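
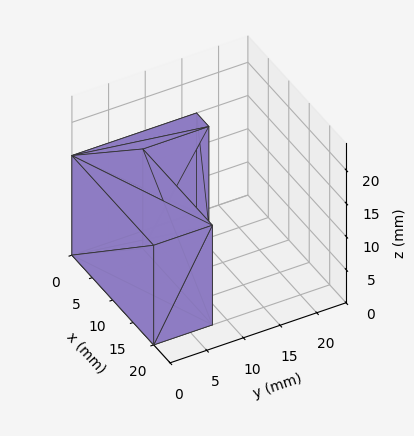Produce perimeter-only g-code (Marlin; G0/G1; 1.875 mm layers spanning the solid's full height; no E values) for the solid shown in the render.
Reading the render: the shape is an L-shaped prism: outer 20 × 17 mm, arm thicknesses ≈ 8 mm (horizontal) and 3 mm (vertical), extruded 15 mm in z (dimensions read to the nearest mm from the axis ticks). For the g-code, the solid's height is divided into equal slices at the stated Δz and each level perimeter traced with G1 moves after a G0 lift.

; perimeter-only toolpath
G21 ; units = mm
G90 ; absolute positioning
G28 ; home
; layer 1
G0 Z1.875
G0 X0.000 Y0.000
G1 X20.000 Y0.000
G1 X20.000 Y8.000
G1 X3.000 Y8.000
G1 X3.000 Y17.000
G1 X0.000 Y17.000
G1 X0.000 Y0.000
; layer 2
G0 Z3.750
G0 X0.000 Y0.000
G1 X20.000 Y0.000
G1 X20.000 Y8.000
G1 X3.000 Y8.000
G1 X3.000 Y17.000
G1 X0.000 Y17.000
G1 X0.000 Y0.000
; layer 3
G0 Z5.625
G0 X0.000 Y0.000
G1 X20.000 Y0.000
G1 X20.000 Y8.000
G1 X3.000 Y8.000
G1 X3.000 Y17.000
G1 X0.000 Y17.000
G1 X0.000 Y0.000
; layer 4
G0 Z7.500
G0 X0.000 Y0.000
G1 X20.000 Y0.000
G1 X20.000 Y8.000
G1 X3.000 Y8.000
G1 X3.000 Y17.000
G1 X0.000 Y17.000
G1 X0.000 Y0.000
; layer 5
G0 Z9.375
G0 X0.000 Y0.000
G1 X20.000 Y0.000
G1 X20.000 Y8.000
G1 X3.000 Y8.000
G1 X3.000 Y17.000
G1 X0.000 Y17.000
G1 X0.000 Y0.000
; layer 6
G0 Z11.250
G0 X0.000 Y0.000
G1 X20.000 Y0.000
G1 X20.000 Y8.000
G1 X3.000 Y8.000
G1 X3.000 Y17.000
G1 X0.000 Y17.000
G1 X0.000 Y0.000
; layer 7
G0 Z13.125
G0 X0.000 Y0.000
G1 X20.000 Y0.000
G1 X20.000 Y8.000
G1 X3.000 Y8.000
G1 X3.000 Y17.000
G1 X0.000 Y17.000
G1 X0.000 Y0.000
; layer 8
G0 Z15.000
G0 X0.000 Y0.000
G1 X20.000 Y0.000
G1 X20.000 Y8.000
G1 X3.000 Y8.000
G1 X3.000 Y17.000
G1 X0.000 Y17.000
G1 X0.000 Y0.000
M2 ; end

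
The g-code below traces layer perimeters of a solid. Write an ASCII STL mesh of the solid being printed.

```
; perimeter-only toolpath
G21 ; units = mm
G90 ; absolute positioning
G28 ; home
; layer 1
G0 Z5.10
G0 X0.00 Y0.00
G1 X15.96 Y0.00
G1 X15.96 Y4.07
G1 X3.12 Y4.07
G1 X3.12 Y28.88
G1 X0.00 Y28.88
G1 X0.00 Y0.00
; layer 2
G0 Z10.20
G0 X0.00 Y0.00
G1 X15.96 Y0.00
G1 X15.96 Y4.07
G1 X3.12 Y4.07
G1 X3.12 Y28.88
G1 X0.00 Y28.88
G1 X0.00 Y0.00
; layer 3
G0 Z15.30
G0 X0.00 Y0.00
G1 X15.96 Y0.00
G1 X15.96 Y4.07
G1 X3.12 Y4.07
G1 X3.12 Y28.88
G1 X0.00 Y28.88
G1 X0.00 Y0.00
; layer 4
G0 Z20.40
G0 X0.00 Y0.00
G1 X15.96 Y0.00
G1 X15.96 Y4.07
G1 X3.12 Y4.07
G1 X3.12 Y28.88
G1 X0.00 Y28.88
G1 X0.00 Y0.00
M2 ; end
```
solid part
  facet normal 0.0000 0.0000 -1.0000
    outer loop
      vertex 15.96 4.07 0.00
      vertex 15.96 0.00 0.00
      vertex 0.00 0.00 0.00
    endloop
  endfacet
  facet normal 0.0000 0.0000 -1.0000
    outer loop
      vertex 3.12 4.07 0.00
      vertex 15.96 4.07 0.00
      vertex 0.00 0.00 0.00
    endloop
  endfacet
  facet normal 0.0000 0.0000 -1.0000
    outer loop
      vertex 3.12 28.88 0.00
      vertex 3.12 4.07 0.00
      vertex 0.00 0.00 0.00
    endloop
  endfacet
  facet normal 0.0000 0.0000 -1.0000
    outer loop
      vertex 0.00 28.88 0.00
      vertex 3.12 28.88 0.00
      vertex 0.00 0.00 0.00
    endloop
  endfacet
  facet normal 0.0000 0.0000 1.0000
    outer loop
      vertex 0.00 0.00 20.40
      vertex 15.96 0.00 20.40
      vertex 15.96 4.07 20.40
    endloop
  endfacet
  facet normal 0.0000 0.0000 1.0000
    outer loop
      vertex 0.00 0.00 20.40
      vertex 15.96 4.07 20.40
      vertex 3.12 4.07 20.40
    endloop
  endfacet
  facet normal 0.0000 0.0000 1.0000
    outer loop
      vertex 0.00 0.00 20.40
      vertex 3.12 4.07 20.40
      vertex 3.12 28.88 20.40
    endloop
  endfacet
  facet normal 0.0000 0.0000 1.0000
    outer loop
      vertex 0.00 0.00 20.40
      vertex 3.12 28.88 20.40
      vertex 0.00 28.88 20.40
    endloop
  endfacet
  facet normal 0.0000 -1.0000 0.0000
    outer loop
      vertex 0.00 0.00 0.00
      vertex 15.96 0.00 0.00
      vertex 15.96 0.00 20.40
    endloop
  endfacet
  facet normal 0.0000 -1.0000 0.0000
    outer loop
      vertex 0.00 0.00 0.00
      vertex 15.96 0.00 20.40
      vertex 0.00 0.00 20.40
    endloop
  endfacet
  facet normal 1.0000 0.0000 0.0000
    outer loop
      vertex 15.96 0.00 0.00
      vertex 15.96 4.07 0.00
      vertex 15.96 4.07 20.40
    endloop
  endfacet
  facet normal 1.0000 0.0000 0.0000
    outer loop
      vertex 15.96 0.00 0.00
      vertex 15.96 4.07 20.40
      vertex 15.96 0.00 20.40
    endloop
  endfacet
  facet normal 0.0000 1.0000 0.0000
    outer loop
      vertex 15.96 4.07 0.00
      vertex 3.12 4.07 0.00
      vertex 3.12 4.07 20.40
    endloop
  endfacet
  facet normal 0.0000 1.0000 0.0000
    outer loop
      vertex 15.96 4.07 0.00
      vertex 3.12 4.07 20.40
      vertex 15.96 4.07 20.40
    endloop
  endfacet
  facet normal 1.0000 0.0000 0.0000
    outer loop
      vertex 3.12 4.07 0.00
      vertex 3.12 28.88 0.00
      vertex 3.12 28.88 20.40
    endloop
  endfacet
  facet normal 1.0000 0.0000 0.0000
    outer loop
      vertex 3.12 4.07 0.00
      vertex 3.12 28.88 20.40
      vertex 3.12 4.07 20.40
    endloop
  endfacet
  facet normal 0.0000 1.0000 0.0000
    outer loop
      vertex 3.12 28.88 0.00
      vertex 0.00 28.88 0.00
      vertex 0.00 28.88 20.40
    endloop
  endfacet
  facet normal 0.0000 1.0000 0.0000
    outer loop
      vertex 3.12 28.88 0.00
      vertex 0.00 28.88 20.40
      vertex 3.12 28.88 20.40
    endloop
  endfacet
  facet normal -1.0000 0.0000 0.0000
    outer loop
      vertex 0.00 28.88 0.00
      vertex 0.00 0.00 0.00
      vertex 0.00 0.00 20.40
    endloop
  endfacet
  facet normal -1.0000 0.0000 0.0000
    outer loop
      vertex 0.00 28.88 0.00
      vertex 0.00 0.00 20.40
      vertex 0.00 28.88 20.40
    endloop
  endfacet
endsolid part

The G0 Z moves step by Δz≈5.10 mm. Every layer's G1 loop is the same polygon, so the solid is a straight extrusion of it from z=0 to z≈20.4. Closing with flat bottom and top caps and triangulating gives 20 facets — an L-shaped prism: outer 16 × 28.9 mm, arm thicknesses ≈ 4.07 mm (horizontal) and 3.12 mm (vertical), extruded 20.4 mm in z.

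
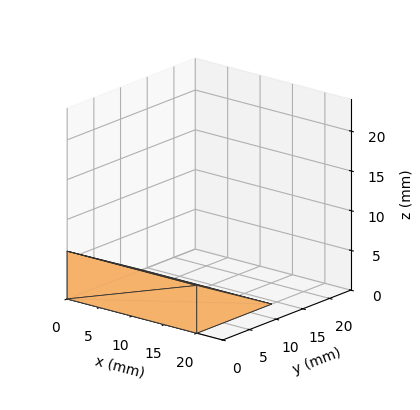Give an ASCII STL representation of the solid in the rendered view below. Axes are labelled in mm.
Reading the render: the shape is a wedge (ramp): 20 × 14 mm base, rising to 6 mm along the y=0 edge and sloping linearly to z=0 at y=14 (dimensions read to the nearest mm from the axis ticks). For the STL, each face is triangulated and given an outward normal.

solid part
  facet normal 0.0000 0.0000 -1.0000
    outer loop
      vertex 20.00 14.00 0.00
      vertex 20.00 0.00 0.00
      vertex 0.00 0.00 0.00
    endloop
  endfacet
  facet normal 0.0000 0.0000 -1.0000
    outer loop
      vertex 0.00 14.00 0.00
      vertex 20.00 14.00 0.00
      vertex 0.00 0.00 0.00
    endloop
  endfacet
  facet normal 0.0000 -1.0000 0.0000
    outer loop
      vertex 0.00 0.00 0.00
      vertex 20.00 0.00 0.00
      vertex 20.00 0.00 6.00
    endloop
  endfacet
  facet normal 0.0000 -1.0000 0.0000
    outer loop
      vertex 0.00 0.00 0.00
      vertex 20.00 0.00 6.00
      vertex 0.00 0.00 6.00
    endloop
  endfacet
  facet normal 0.0000 0.3939 0.9191
    outer loop
      vertex 0.00 0.00 6.00
      vertex 20.00 0.00 6.00
      vertex 20.00 14.00 0.00
    endloop
  endfacet
  facet normal 0.0000 0.3939 0.9191
    outer loop
      vertex 0.00 0.00 6.00
      vertex 20.00 14.00 0.00
      vertex 0.00 14.00 0.00
    endloop
  endfacet
  facet normal -1.0000 0.0000 0.0000
    outer loop
      vertex 0.00 0.00 6.00
      vertex 0.00 14.00 0.00
      vertex 0.00 0.00 0.00
    endloop
  endfacet
  facet normal 1.0000 0.0000 0.0000
    outer loop
      vertex 20.00 0.00 0.00
      vertex 20.00 14.00 0.00
      vertex 20.00 0.00 6.00
    endloop
  endfacet
endsolid part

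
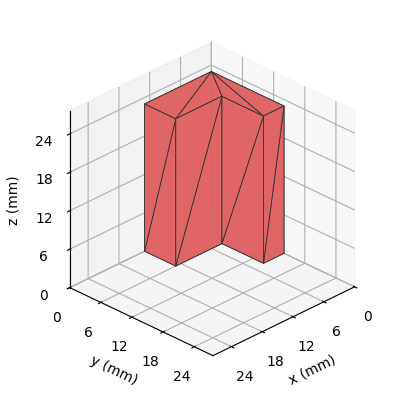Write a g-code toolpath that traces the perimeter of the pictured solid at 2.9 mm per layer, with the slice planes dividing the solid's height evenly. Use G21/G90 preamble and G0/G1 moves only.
Reading the render: the shape is an L-shaped prism: outer 13 × 14 mm, arm thicknesses ≈ 6 mm (horizontal) and 4 mm (vertical), extruded 23 mm in z (dimensions read to the nearest mm from the axis ticks). For the g-code, the solid's height is divided into equal slices at the stated Δz and each level perimeter traced with G1 moves after a G0 lift.

; perimeter-only toolpath
G21 ; units = mm
G90 ; absolute positioning
G28 ; home
; layer 1
G0 Z2.9
G0 X0.0 Y0.0
G1 X13.0 Y0.0
G1 X13.0 Y6.0
G1 X4.0 Y6.0
G1 X4.0 Y14.0
G1 X0.0 Y14.0
G1 X0.0 Y0.0
; layer 2
G0 Z5.8
G0 X0.0 Y0.0
G1 X13.0 Y0.0
G1 X13.0 Y6.0
G1 X4.0 Y6.0
G1 X4.0 Y14.0
G1 X0.0 Y14.0
G1 X0.0 Y0.0
; layer 3
G0 Z8.6
G0 X0.0 Y0.0
G1 X13.0 Y0.0
G1 X13.0 Y6.0
G1 X4.0 Y6.0
G1 X4.0 Y14.0
G1 X0.0 Y14.0
G1 X0.0 Y0.0
; layer 4
G0 Z11.5
G0 X0.0 Y0.0
G1 X13.0 Y0.0
G1 X13.0 Y6.0
G1 X4.0 Y6.0
G1 X4.0 Y14.0
G1 X0.0 Y14.0
G1 X0.0 Y0.0
; layer 5
G0 Z14.4
G0 X0.0 Y0.0
G1 X13.0 Y0.0
G1 X13.0 Y6.0
G1 X4.0 Y6.0
G1 X4.0 Y14.0
G1 X0.0 Y14.0
G1 X0.0 Y0.0
; layer 6
G0 Z17.2
G0 X0.0 Y0.0
G1 X13.0 Y0.0
G1 X13.0 Y6.0
G1 X4.0 Y6.0
G1 X4.0 Y14.0
G1 X0.0 Y14.0
G1 X0.0 Y0.0
; layer 7
G0 Z20.1
G0 X0.0 Y0.0
G1 X13.0 Y0.0
G1 X13.0 Y6.0
G1 X4.0 Y6.0
G1 X4.0 Y14.0
G1 X0.0 Y14.0
G1 X0.0 Y0.0
; layer 8
G0 Z23.0
G0 X0.0 Y0.0
G1 X13.0 Y0.0
G1 X13.0 Y6.0
G1 X4.0 Y6.0
G1 X4.0 Y14.0
G1 X0.0 Y14.0
G1 X0.0 Y0.0
M2 ; end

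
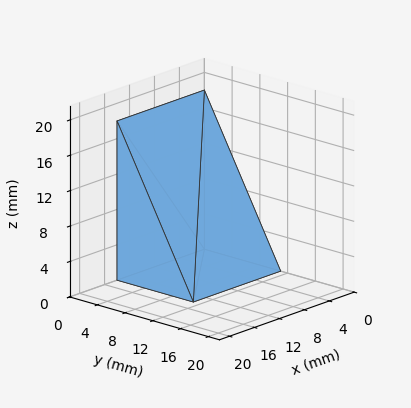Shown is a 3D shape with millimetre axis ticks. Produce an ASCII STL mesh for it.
Reading the render: the shape is a wedge (ramp): 14 × 11 mm base, rising to 18 mm along the y=0 edge and sloping linearly to z=0 at y=11 (dimensions read to the nearest mm from the axis ticks). For the STL, each face is triangulated and given an outward normal.

solid part
  facet normal 0.0000 0.0000 -1.0000
    outer loop
      vertex 14.000 11.000 0.000
      vertex 14.000 0.000 0.000
      vertex 0.000 0.000 0.000
    endloop
  endfacet
  facet normal 0.0000 0.0000 -1.0000
    outer loop
      vertex 0.000 11.000 0.000
      vertex 14.000 11.000 0.000
      vertex 0.000 0.000 0.000
    endloop
  endfacet
  facet normal 0.0000 -1.0000 0.0000
    outer loop
      vertex 0.000 0.000 0.000
      vertex 14.000 0.000 0.000
      vertex 14.000 0.000 18.000
    endloop
  endfacet
  facet normal 0.0000 -1.0000 0.0000
    outer loop
      vertex 0.000 0.000 0.000
      vertex 14.000 0.000 18.000
      vertex 0.000 0.000 18.000
    endloop
  endfacet
  facet normal 0.0000 0.8533 0.5215
    outer loop
      vertex 0.000 0.000 18.000
      vertex 14.000 0.000 18.000
      vertex 14.000 11.000 0.000
    endloop
  endfacet
  facet normal 0.0000 0.8533 0.5215
    outer loop
      vertex 0.000 0.000 18.000
      vertex 14.000 11.000 0.000
      vertex 0.000 11.000 0.000
    endloop
  endfacet
  facet normal -1.0000 0.0000 0.0000
    outer loop
      vertex 0.000 0.000 18.000
      vertex 0.000 11.000 0.000
      vertex 0.000 0.000 0.000
    endloop
  endfacet
  facet normal 1.0000 0.0000 0.0000
    outer loop
      vertex 14.000 0.000 0.000
      vertex 14.000 11.000 0.000
      vertex 14.000 0.000 18.000
    endloop
  endfacet
endsolid part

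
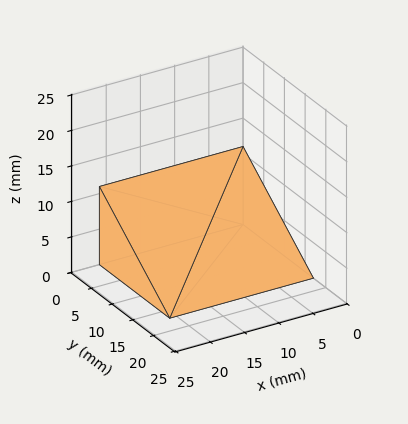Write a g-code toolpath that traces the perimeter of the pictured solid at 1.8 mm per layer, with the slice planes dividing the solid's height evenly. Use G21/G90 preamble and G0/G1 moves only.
Reading the render: the shape is a wedge (ramp): 21 × 17 mm base, rising to 11 mm along the y=0 edge and sloping linearly to z=0 at y=17 (dimensions read to the nearest mm from the axis ticks). For the g-code, the solid's height is divided into equal slices at the stated Δz and each level perimeter traced with G1 moves after a G0 lift.

; perimeter-only toolpath
G21 ; units = mm
G90 ; absolute positioning
G28 ; home
; layer 1
G0 Z1.8
G0 X0.0 Y0.0
G1 X21.0 Y0.0
G1 X21.0 Y14.2
G1 X0.0 Y14.2
G1 X0.0 Y0.0
; layer 2
G0 Z3.7
G0 X0.0 Y0.0
G1 X21.0 Y0.0
G1 X21.0 Y11.3
G1 X0.0 Y11.3
G1 X0.0 Y0.0
; layer 3
G0 Z5.5
G0 X0.0 Y0.0
G1 X21.0 Y0.0
G1 X21.0 Y8.5
G1 X0.0 Y8.5
G1 X0.0 Y0.0
; layer 4
G0 Z7.3
G0 X0.0 Y0.0
G1 X21.0 Y0.0
G1 X21.0 Y5.7
G1 X0.0 Y5.7
G1 X0.0 Y0.0
; layer 5
G0 Z9.2
G0 X0.0 Y0.0
G1 X21.0 Y0.0
G1 X21.0 Y2.8
G1 X0.0 Y2.8
G1 X0.0 Y0.0
M2 ; end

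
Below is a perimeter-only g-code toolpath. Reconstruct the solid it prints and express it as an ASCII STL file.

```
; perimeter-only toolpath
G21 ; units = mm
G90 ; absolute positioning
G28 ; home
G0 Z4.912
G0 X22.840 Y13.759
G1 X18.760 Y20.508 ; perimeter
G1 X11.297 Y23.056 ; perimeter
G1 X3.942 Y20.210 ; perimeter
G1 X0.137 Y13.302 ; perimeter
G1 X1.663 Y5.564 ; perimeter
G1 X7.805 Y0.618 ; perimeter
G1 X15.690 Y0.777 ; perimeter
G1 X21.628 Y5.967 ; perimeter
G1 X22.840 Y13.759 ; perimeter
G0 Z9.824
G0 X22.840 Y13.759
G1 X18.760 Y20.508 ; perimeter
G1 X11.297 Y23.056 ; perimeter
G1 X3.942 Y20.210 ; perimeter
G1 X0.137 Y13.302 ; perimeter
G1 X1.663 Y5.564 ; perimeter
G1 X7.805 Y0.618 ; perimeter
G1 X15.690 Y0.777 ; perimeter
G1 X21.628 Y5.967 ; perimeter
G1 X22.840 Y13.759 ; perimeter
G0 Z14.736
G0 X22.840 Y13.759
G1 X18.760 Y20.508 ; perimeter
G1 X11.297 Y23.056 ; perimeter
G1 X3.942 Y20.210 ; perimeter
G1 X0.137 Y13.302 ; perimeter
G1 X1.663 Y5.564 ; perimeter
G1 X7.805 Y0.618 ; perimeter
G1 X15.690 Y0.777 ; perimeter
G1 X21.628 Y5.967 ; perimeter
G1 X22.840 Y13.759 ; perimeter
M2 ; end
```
solid part
  facet normal 0.0000 0.0000 -1.0000
    outer loop
      vertex 11.297 23.056 0.000
      vertex 18.760 20.508 0.000
      vertex 22.840 13.759 0.000
    endloop
  endfacet
  facet normal 0.0000 0.0000 -1.0000
    outer loop
      vertex 3.942 20.210 0.000
      vertex 11.297 23.056 0.000
      vertex 22.840 13.759 0.000
    endloop
  endfacet
  facet normal 0.0000 0.0000 -1.0000
    outer loop
      vertex 0.137 13.302 0.000
      vertex 3.942 20.210 0.000
      vertex 22.840 13.759 0.000
    endloop
  endfacet
  facet normal 0.0000 0.0000 -1.0000
    outer loop
      vertex 1.663 5.564 0.000
      vertex 0.137 13.302 0.000
      vertex 22.840 13.759 0.000
    endloop
  endfacet
  facet normal 0.0000 0.0000 -1.0000
    outer loop
      vertex 7.805 0.618 0.000
      vertex 1.663 5.564 0.000
      vertex 22.840 13.759 0.000
    endloop
  endfacet
  facet normal 0.0000 0.0000 -1.0000
    outer loop
      vertex 15.690 0.777 0.000
      vertex 7.805 0.618 0.000
      vertex 22.840 13.759 0.000
    endloop
  endfacet
  facet normal 0.0000 0.0000 -1.0000
    outer loop
      vertex 21.628 5.967 0.000
      vertex 15.690 0.777 0.000
      vertex 22.840 13.759 0.000
    endloop
  endfacet
  facet normal 0.0000 0.0000 1.0000
    outer loop
      vertex 22.840 13.759 14.736
      vertex 18.760 20.508 14.736
      vertex 11.297 23.056 14.736
    endloop
  endfacet
  facet normal 0.0000 0.0000 1.0000
    outer loop
      vertex 22.840 13.759 14.736
      vertex 11.297 23.056 14.736
      vertex 3.942 20.210 14.736
    endloop
  endfacet
  facet normal 0.0000 0.0000 1.0000
    outer loop
      vertex 22.840 13.759 14.736
      vertex 3.942 20.210 14.736
      vertex 0.137 13.302 14.736
    endloop
  endfacet
  facet normal 0.0000 0.0000 1.0000
    outer loop
      vertex 22.840 13.759 14.736
      vertex 0.137 13.302 14.736
      vertex 1.663 5.564 14.736
    endloop
  endfacet
  facet normal 0.0000 0.0000 1.0000
    outer loop
      vertex 22.840 13.759 14.736
      vertex 1.663 5.564 14.736
      vertex 7.805 0.618 14.736
    endloop
  endfacet
  facet normal 0.0000 0.0000 1.0000
    outer loop
      vertex 22.840 13.759 14.736
      vertex 7.805 0.618 14.736
      vertex 15.690 0.777 14.736
    endloop
  endfacet
  facet normal 0.0000 0.0000 1.0000
    outer loop
      vertex 22.840 13.759 14.736
      vertex 15.690 0.777 14.736
      vertex 21.628 5.967 14.736
    endloop
  endfacet
  facet normal 0.8558 0.5173 0.0000
    outer loop
      vertex 22.840 13.759 0.000
      vertex 18.760 20.508 0.000
      vertex 18.760 20.508 14.736
    endloop
  endfacet
  facet normal 0.8558 0.5173 0.0000
    outer loop
      vertex 22.840 13.759 0.000
      vertex 18.760 20.508 14.736
      vertex 22.840 13.759 14.736
    endloop
  endfacet
  facet normal 0.3231 0.9464 0.0000
    outer loop
      vertex 18.760 20.508 0.000
      vertex 11.297 23.056 0.000
      vertex 11.297 23.056 14.736
    endloop
  endfacet
  facet normal 0.3231 0.9464 0.0000
    outer loop
      vertex 18.760 20.508 0.000
      vertex 11.297 23.056 14.736
      vertex 18.760 20.508 14.736
    endloop
  endfacet
  facet normal -0.3609 0.9326 0.0000
    outer loop
      vertex 11.297 23.056 0.000
      vertex 3.942 20.210 0.000
      vertex 3.942 20.210 14.736
    endloop
  endfacet
  facet normal -0.3609 0.9326 0.0000
    outer loop
      vertex 11.297 23.056 0.000
      vertex 3.942 20.210 14.736
      vertex 11.297 23.056 14.736
    endloop
  endfacet
  facet normal -0.8759 0.4825 0.0000
    outer loop
      vertex 3.942 20.210 0.000
      vertex 0.137 13.302 0.000
      vertex 0.137 13.302 14.736
    endloop
  endfacet
  facet normal -0.8759 0.4825 0.0000
    outer loop
      vertex 3.942 20.210 0.000
      vertex 0.137 13.302 14.736
      vertex 3.942 20.210 14.736
    endloop
  endfacet
  facet normal -0.9811 -0.1935 0.0000
    outer loop
      vertex 0.137 13.302 0.000
      vertex 1.663 5.564 0.000
      vertex 1.663 5.564 14.736
    endloop
  endfacet
  facet normal -0.9811 -0.1935 0.0000
    outer loop
      vertex 0.137 13.302 0.000
      vertex 1.663 5.564 14.736
      vertex 0.137 13.302 14.736
    endloop
  endfacet
  facet normal -0.6272 -0.7789 0.0000
    outer loop
      vertex 1.663 5.564 0.000
      vertex 7.805 0.618 0.000
      vertex 7.805 0.618 14.736
    endloop
  endfacet
  facet normal -0.6272 -0.7789 0.0000
    outer loop
      vertex 1.663 5.564 0.000
      vertex 7.805 0.618 14.736
      vertex 1.663 5.564 14.736
    endloop
  endfacet
  facet normal 0.0202 -0.9998 0.0000
    outer loop
      vertex 7.805 0.618 0.000
      vertex 15.690 0.777 0.000
      vertex 15.690 0.777 14.736
    endloop
  endfacet
  facet normal 0.0202 -0.9998 0.0000
    outer loop
      vertex 7.805 0.618 0.000
      vertex 15.690 0.777 14.736
      vertex 7.805 0.618 14.736
    endloop
  endfacet
  facet normal 0.6581 -0.7529 0.0000
    outer loop
      vertex 15.690 0.777 0.000
      vertex 21.628 5.967 0.000
      vertex 21.628 5.967 14.736
    endloop
  endfacet
  facet normal 0.6581 -0.7529 0.0000
    outer loop
      vertex 15.690 0.777 0.000
      vertex 21.628 5.967 14.736
      vertex 15.690 0.777 14.736
    endloop
  endfacet
  facet normal 0.9881 -0.1537 0.0000
    outer loop
      vertex 21.628 5.967 0.000
      vertex 22.840 13.759 0.000
      vertex 22.840 13.759 14.736
    endloop
  endfacet
  facet normal 0.9881 -0.1537 0.0000
    outer loop
      vertex 21.628 5.967 0.000
      vertex 22.840 13.759 14.736
      vertex 21.628 5.967 14.736
    endloop
  endfacet
endsolid part

The G0 Z moves step by Δz≈4.912 mm. Every layer's G1 loop is the same polygon, so the solid is a straight extrusion of it from z=0 to z≈14.7. Closing with flat bottom and top caps and triangulating gives 32 facets — a regular 9-sided prism (a cylinder approximated with 9 flat sides), circumscribed radius ≈ 11.5 mm, height ≈ 14.7 mm.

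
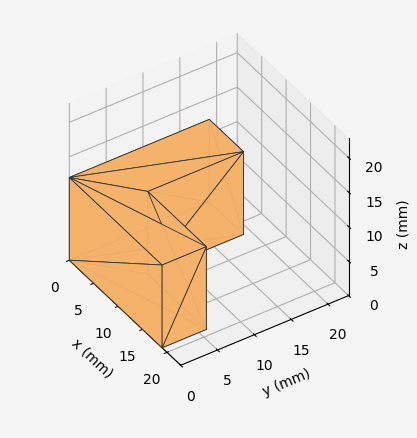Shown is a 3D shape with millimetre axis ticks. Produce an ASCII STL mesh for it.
Reading the render: the shape is an L-shaped prism: outer 19 × 19 mm, arm thicknesses ≈ 6 mm (horizontal) and 7 mm (vertical), extruded 12 mm in z (dimensions read to the nearest mm from the axis ticks). For the STL, each face is triangulated and given an outward normal.

solid part
  facet normal 0.0000 0.0000 -1.0000
    outer loop
      vertex 19.0 6.0 0.0
      vertex 19.0 0.0 0.0
      vertex 0.0 0.0 0.0
    endloop
  endfacet
  facet normal 0.0000 0.0000 -1.0000
    outer loop
      vertex 7.0 6.0 0.0
      vertex 19.0 6.0 0.0
      vertex 0.0 0.0 0.0
    endloop
  endfacet
  facet normal 0.0000 0.0000 -1.0000
    outer loop
      vertex 7.0 19.0 0.0
      vertex 7.0 6.0 0.0
      vertex 0.0 0.0 0.0
    endloop
  endfacet
  facet normal 0.0000 0.0000 -1.0000
    outer loop
      vertex 0.0 19.0 0.0
      vertex 7.0 19.0 0.0
      vertex 0.0 0.0 0.0
    endloop
  endfacet
  facet normal 0.0000 0.0000 1.0000
    outer loop
      vertex 0.0 0.0 12.0
      vertex 19.0 0.0 12.0
      vertex 19.0 6.0 12.0
    endloop
  endfacet
  facet normal 0.0000 0.0000 1.0000
    outer loop
      vertex 0.0 0.0 12.0
      vertex 19.0 6.0 12.0
      vertex 7.0 6.0 12.0
    endloop
  endfacet
  facet normal 0.0000 0.0000 1.0000
    outer loop
      vertex 0.0 0.0 12.0
      vertex 7.0 6.0 12.0
      vertex 7.0 19.0 12.0
    endloop
  endfacet
  facet normal 0.0000 0.0000 1.0000
    outer loop
      vertex 0.0 0.0 12.0
      vertex 7.0 19.0 12.0
      vertex 0.0 19.0 12.0
    endloop
  endfacet
  facet normal 0.0000 -1.0000 0.0000
    outer loop
      vertex 0.0 0.0 0.0
      vertex 19.0 0.0 0.0
      vertex 19.0 0.0 12.0
    endloop
  endfacet
  facet normal 0.0000 -1.0000 0.0000
    outer loop
      vertex 0.0 0.0 0.0
      vertex 19.0 0.0 12.0
      vertex 0.0 0.0 12.0
    endloop
  endfacet
  facet normal 1.0000 0.0000 0.0000
    outer loop
      vertex 19.0 0.0 0.0
      vertex 19.0 6.0 0.0
      vertex 19.0 6.0 12.0
    endloop
  endfacet
  facet normal 1.0000 0.0000 0.0000
    outer loop
      vertex 19.0 0.0 0.0
      vertex 19.0 6.0 12.0
      vertex 19.0 0.0 12.0
    endloop
  endfacet
  facet normal 0.0000 1.0000 0.0000
    outer loop
      vertex 19.0 6.0 0.0
      vertex 7.0 6.0 0.0
      vertex 7.0 6.0 12.0
    endloop
  endfacet
  facet normal 0.0000 1.0000 0.0000
    outer loop
      vertex 19.0 6.0 0.0
      vertex 7.0 6.0 12.0
      vertex 19.0 6.0 12.0
    endloop
  endfacet
  facet normal 1.0000 0.0000 0.0000
    outer loop
      vertex 7.0 6.0 0.0
      vertex 7.0 19.0 0.0
      vertex 7.0 19.0 12.0
    endloop
  endfacet
  facet normal 1.0000 0.0000 0.0000
    outer loop
      vertex 7.0 6.0 0.0
      vertex 7.0 19.0 12.0
      vertex 7.0 6.0 12.0
    endloop
  endfacet
  facet normal 0.0000 1.0000 0.0000
    outer loop
      vertex 7.0 19.0 0.0
      vertex 0.0 19.0 0.0
      vertex 0.0 19.0 12.0
    endloop
  endfacet
  facet normal 0.0000 1.0000 0.0000
    outer loop
      vertex 7.0 19.0 0.0
      vertex 0.0 19.0 12.0
      vertex 7.0 19.0 12.0
    endloop
  endfacet
  facet normal -1.0000 0.0000 0.0000
    outer loop
      vertex 0.0 19.0 0.0
      vertex 0.0 0.0 0.0
      vertex 0.0 0.0 12.0
    endloop
  endfacet
  facet normal -1.0000 0.0000 0.0000
    outer loop
      vertex 0.0 19.0 0.0
      vertex 0.0 0.0 12.0
      vertex 0.0 19.0 12.0
    endloop
  endfacet
endsolid part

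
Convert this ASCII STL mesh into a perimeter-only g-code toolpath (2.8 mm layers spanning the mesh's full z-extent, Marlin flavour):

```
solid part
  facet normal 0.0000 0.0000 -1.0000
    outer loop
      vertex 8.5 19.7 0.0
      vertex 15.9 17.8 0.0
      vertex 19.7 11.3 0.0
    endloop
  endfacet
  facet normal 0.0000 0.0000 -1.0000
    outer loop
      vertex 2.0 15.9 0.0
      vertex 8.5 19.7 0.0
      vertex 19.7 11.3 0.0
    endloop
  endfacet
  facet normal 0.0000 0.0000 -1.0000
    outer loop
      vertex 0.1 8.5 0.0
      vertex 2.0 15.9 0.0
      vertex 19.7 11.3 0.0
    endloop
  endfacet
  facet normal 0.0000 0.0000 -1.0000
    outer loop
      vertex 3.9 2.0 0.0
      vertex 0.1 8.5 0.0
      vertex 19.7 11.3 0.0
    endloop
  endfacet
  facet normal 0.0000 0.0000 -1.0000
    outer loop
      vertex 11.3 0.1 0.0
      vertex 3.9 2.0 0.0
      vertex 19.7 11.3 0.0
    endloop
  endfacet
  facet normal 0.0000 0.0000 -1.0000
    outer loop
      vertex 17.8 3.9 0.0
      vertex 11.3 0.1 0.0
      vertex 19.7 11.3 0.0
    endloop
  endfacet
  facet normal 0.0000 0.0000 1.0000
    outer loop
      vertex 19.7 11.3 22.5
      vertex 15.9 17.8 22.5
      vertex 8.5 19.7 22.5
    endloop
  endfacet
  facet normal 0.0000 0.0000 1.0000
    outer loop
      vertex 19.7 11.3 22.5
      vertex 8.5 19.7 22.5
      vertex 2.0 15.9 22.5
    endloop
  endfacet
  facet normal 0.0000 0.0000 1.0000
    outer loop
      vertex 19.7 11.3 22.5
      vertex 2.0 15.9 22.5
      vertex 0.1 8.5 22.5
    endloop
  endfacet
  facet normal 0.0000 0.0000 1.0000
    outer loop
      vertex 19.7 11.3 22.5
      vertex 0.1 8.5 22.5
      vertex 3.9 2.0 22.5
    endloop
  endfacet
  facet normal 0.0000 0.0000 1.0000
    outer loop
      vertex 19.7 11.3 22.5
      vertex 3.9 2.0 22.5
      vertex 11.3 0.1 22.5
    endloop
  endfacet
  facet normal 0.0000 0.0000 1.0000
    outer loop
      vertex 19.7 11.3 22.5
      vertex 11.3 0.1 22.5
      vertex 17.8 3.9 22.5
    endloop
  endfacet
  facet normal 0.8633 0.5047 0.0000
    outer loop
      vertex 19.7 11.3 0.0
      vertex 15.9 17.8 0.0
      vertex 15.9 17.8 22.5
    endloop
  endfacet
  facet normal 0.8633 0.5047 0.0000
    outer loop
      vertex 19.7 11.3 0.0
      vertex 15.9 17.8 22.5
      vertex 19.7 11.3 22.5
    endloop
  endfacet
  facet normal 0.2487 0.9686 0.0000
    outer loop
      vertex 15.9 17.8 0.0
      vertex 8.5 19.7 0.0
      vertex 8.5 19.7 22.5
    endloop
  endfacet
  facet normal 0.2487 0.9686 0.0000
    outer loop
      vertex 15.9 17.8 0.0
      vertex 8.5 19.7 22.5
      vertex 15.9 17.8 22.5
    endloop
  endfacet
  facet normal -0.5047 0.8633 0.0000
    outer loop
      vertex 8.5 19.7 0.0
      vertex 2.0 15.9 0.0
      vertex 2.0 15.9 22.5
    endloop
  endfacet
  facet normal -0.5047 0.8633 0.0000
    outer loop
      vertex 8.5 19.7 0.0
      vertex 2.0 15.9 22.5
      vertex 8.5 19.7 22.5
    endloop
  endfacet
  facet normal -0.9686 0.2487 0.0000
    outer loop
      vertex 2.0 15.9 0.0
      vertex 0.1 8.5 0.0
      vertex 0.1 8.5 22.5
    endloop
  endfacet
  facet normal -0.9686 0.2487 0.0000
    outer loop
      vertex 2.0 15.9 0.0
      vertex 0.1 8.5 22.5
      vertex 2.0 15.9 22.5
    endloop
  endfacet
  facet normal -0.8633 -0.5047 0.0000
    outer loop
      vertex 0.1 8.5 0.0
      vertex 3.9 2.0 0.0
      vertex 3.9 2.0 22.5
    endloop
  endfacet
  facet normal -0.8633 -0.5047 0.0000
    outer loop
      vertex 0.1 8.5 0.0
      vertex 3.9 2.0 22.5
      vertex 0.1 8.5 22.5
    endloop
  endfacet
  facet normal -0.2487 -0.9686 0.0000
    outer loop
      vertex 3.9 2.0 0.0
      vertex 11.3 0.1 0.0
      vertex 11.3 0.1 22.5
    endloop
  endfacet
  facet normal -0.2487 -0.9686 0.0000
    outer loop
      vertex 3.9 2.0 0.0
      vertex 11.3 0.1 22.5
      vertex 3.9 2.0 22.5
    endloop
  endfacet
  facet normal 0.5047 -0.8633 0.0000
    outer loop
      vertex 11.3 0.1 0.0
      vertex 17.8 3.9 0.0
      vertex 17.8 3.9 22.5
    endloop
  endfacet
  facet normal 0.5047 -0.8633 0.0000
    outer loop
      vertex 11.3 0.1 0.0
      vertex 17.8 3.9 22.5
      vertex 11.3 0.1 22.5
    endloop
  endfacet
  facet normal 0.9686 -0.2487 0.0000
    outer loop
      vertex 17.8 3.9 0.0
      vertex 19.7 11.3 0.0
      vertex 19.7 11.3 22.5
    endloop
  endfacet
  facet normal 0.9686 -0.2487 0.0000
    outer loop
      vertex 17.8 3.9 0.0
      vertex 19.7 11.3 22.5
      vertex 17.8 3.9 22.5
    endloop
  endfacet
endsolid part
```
; perimeter-only toolpath
G21 ; units = mm
G90 ; absolute positioning
G28 ; home
; layer 1
G0 Z2.8
G0 X19.7 Y11.3
G1 X15.9 Y17.8
G1 X8.5 Y19.7
G1 X2.0 Y15.9
G1 X0.1 Y8.5
G1 X3.9 Y2.0
G1 X11.3 Y0.1
G1 X17.8 Y3.9
G1 X19.7 Y11.3
; layer 2
G0 Z5.6
G0 X19.7 Y11.3
G1 X15.9 Y17.8
G1 X8.5 Y19.7
G1 X2.0 Y15.9
G1 X0.1 Y8.5
G1 X3.9 Y2.0
G1 X11.3 Y0.1
G1 X17.8 Y3.9
G1 X19.7 Y11.3
; layer 3
G0 Z8.4
G0 X19.7 Y11.3
G1 X15.9 Y17.8
G1 X8.5 Y19.7
G1 X2.0 Y15.9
G1 X0.1 Y8.5
G1 X3.9 Y2.0
G1 X11.3 Y0.1
G1 X17.8 Y3.9
G1 X19.7 Y11.3
; layer 4
G0 Z11.2
G0 X19.7 Y11.3
G1 X15.9 Y17.8
G1 X8.5 Y19.7
G1 X2.0 Y15.9
G1 X0.1 Y8.5
G1 X3.9 Y2.0
G1 X11.3 Y0.1
G1 X17.8 Y3.9
G1 X19.7 Y11.3
; layer 5
G0 Z14.1
G0 X19.7 Y11.3
G1 X15.9 Y17.8
G1 X8.5 Y19.7
G1 X2.0 Y15.9
G1 X0.1 Y8.5
G1 X3.9 Y2.0
G1 X11.3 Y0.1
G1 X17.8 Y3.9
G1 X19.7 Y11.3
; layer 6
G0 Z16.9
G0 X19.7 Y11.3
G1 X15.9 Y17.8
G1 X8.5 Y19.7
G1 X2.0 Y15.9
G1 X0.1 Y8.5
G1 X3.9 Y2.0
G1 X11.3 Y0.1
G1 X17.8 Y3.9
G1 X19.7 Y11.3
; layer 7
G0 Z19.7
G0 X19.7 Y11.3
G1 X15.9 Y17.8
G1 X8.5 Y19.7
G1 X2.0 Y15.9
G1 X0.1 Y8.5
G1 X3.9 Y2.0
G1 X11.3 Y0.1
G1 X17.8 Y3.9
G1 X19.7 Y11.3
; layer 8
G0 Z22.5
G0 X19.7 Y11.3
G1 X15.9 Y17.8
G1 X8.5 Y19.7
G1 X2.0 Y15.9
G1 X0.1 Y8.5
G1 X3.9 Y2.0
G1 X11.3 Y0.1
G1 X17.8 Y3.9
G1 X19.7 Y11.3
M2 ; end

The solid is a regular 8-sided prism (a cylinder approximated with 8 flat sides), circumscribed radius ≈ 9.9 mm, height ≈ 22.5 mm. Slicing at Δz = 2.8 mm — 8 equal slices spanning the solid's height, so layer i sits at z = i·h/8 — gives 8 non-empty perimeters. Each is a 8-segment closed polygon; G0 lifts to the layer z and rapids to the start vertex, then G1 traces the edges.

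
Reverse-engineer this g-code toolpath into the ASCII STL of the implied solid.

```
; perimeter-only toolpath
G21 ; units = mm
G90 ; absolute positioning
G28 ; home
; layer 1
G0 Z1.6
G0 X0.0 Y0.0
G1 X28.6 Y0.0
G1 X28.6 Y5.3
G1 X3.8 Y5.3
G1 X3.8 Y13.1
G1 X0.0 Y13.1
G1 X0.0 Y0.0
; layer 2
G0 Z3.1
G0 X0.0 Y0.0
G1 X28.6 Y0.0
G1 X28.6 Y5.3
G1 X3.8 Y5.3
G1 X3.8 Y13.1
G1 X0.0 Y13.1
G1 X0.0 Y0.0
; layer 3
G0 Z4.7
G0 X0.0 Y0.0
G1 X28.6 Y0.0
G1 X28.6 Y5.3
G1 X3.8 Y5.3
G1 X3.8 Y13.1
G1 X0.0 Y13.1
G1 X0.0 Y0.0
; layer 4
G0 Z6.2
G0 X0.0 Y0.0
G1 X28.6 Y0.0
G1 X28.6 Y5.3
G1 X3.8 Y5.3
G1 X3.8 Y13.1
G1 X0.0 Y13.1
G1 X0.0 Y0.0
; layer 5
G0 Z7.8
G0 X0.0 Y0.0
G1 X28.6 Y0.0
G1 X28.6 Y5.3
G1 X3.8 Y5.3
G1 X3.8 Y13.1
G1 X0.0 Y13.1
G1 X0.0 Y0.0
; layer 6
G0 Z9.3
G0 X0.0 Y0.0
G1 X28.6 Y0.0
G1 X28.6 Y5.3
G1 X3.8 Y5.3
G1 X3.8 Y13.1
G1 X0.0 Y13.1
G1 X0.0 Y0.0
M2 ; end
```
solid part
  facet normal 0.0000 0.0000 -1.0000
    outer loop
      vertex 28.6 5.3 0.0
      vertex 28.6 0.0 0.0
      vertex 0.0 0.0 0.0
    endloop
  endfacet
  facet normal 0.0000 0.0000 -1.0000
    outer loop
      vertex 3.8 5.3 0.0
      vertex 28.6 5.3 0.0
      vertex 0.0 0.0 0.0
    endloop
  endfacet
  facet normal 0.0000 0.0000 -1.0000
    outer loop
      vertex 3.8 13.1 0.0
      vertex 3.8 5.3 0.0
      vertex 0.0 0.0 0.0
    endloop
  endfacet
  facet normal 0.0000 0.0000 -1.0000
    outer loop
      vertex 0.0 13.1 0.0
      vertex 3.8 13.1 0.0
      vertex 0.0 0.0 0.0
    endloop
  endfacet
  facet normal 0.0000 0.0000 1.0000
    outer loop
      vertex 0.0 0.0 9.3
      vertex 28.6 0.0 9.3
      vertex 28.6 5.3 9.3
    endloop
  endfacet
  facet normal 0.0000 0.0000 1.0000
    outer loop
      vertex 0.0 0.0 9.3
      vertex 28.6 5.3 9.3
      vertex 3.8 5.3 9.3
    endloop
  endfacet
  facet normal 0.0000 0.0000 1.0000
    outer loop
      vertex 0.0 0.0 9.3
      vertex 3.8 5.3 9.3
      vertex 3.8 13.1 9.3
    endloop
  endfacet
  facet normal 0.0000 0.0000 1.0000
    outer loop
      vertex 0.0 0.0 9.3
      vertex 3.8 13.1 9.3
      vertex 0.0 13.1 9.3
    endloop
  endfacet
  facet normal 0.0000 -1.0000 0.0000
    outer loop
      vertex 0.0 0.0 0.0
      vertex 28.6 0.0 0.0
      vertex 28.6 0.0 9.3
    endloop
  endfacet
  facet normal 0.0000 -1.0000 0.0000
    outer loop
      vertex 0.0 0.0 0.0
      vertex 28.6 0.0 9.3
      vertex 0.0 0.0 9.3
    endloop
  endfacet
  facet normal 1.0000 0.0000 0.0000
    outer loop
      vertex 28.6 0.0 0.0
      vertex 28.6 5.3 0.0
      vertex 28.6 5.3 9.3
    endloop
  endfacet
  facet normal 1.0000 0.0000 0.0000
    outer loop
      vertex 28.6 0.0 0.0
      vertex 28.6 5.3 9.3
      vertex 28.6 0.0 9.3
    endloop
  endfacet
  facet normal 0.0000 1.0000 0.0000
    outer loop
      vertex 28.6 5.3 0.0
      vertex 3.8 5.3 0.0
      vertex 3.8 5.3 9.3
    endloop
  endfacet
  facet normal 0.0000 1.0000 0.0000
    outer loop
      vertex 28.6 5.3 0.0
      vertex 3.8 5.3 9.3
      vertex 28.6 5.3 9.3
    endloop
  endfacet
  facet normal 1.0000 0.0000 0.0000
    outer loop
      vertex 3.8 5.3 0.0
      vertex 3.8 13.1 0.0
      vertex 3.8 13.1 9.3
    endloop
  endfacet
  facet normal 1.0000 0.0000 0.0000
    outer loop
      vertex 3.8 5.3 0.0
      vertex 3.8 13.1 9.3
      vertex 3.8 5.3 9.3
    endloop
  endfacet
  facet normal 0.0000 1.0000 0.0000
    outer loop
      vertex 3.8 13.1 0.0
      vertex 0.0 13.1 0.0
      vertex 0.0 13.1 9.3
    endloop
  endfacet
  facet normal 0.0000 1.0000 0.0000
    outer loop
      vertex 3.8 13.1 0.0
      vertex 0.0 13.1 9.3
      vertex 3.8 13.1 9.3
    endloop
  endfacet
  facet normal -1.0000 0.0000 0.0000
    outer loop
      vertex 0.0 13.1 0.0
      vertex 0.0 0.0 0.0
      vertex 0.0 0.0 9.3
    endloop
  endfacet
  facet normal -1.0000 0.0000 0.0000
    outer loop
      vertex 0.0 13.1 0.0
      vertex 0.0 0.0 9.3
      vertex 0.0 13.1 9.3
    endloop
  endfacet
endsolid part

The G0 Z moves step by Δz≈1.6 mm. Every layer's G1 loop is the same polygon, so the solid is a straight extrusion of it from z=0 to z≈9.3. Closing with flat bottom and top caps and triangulating gives 20 facets — an L-shaped prism: outer 28.6 × 13.1 mm, arm thicknesses ≈ 5.3 mm (horizontal) and 3.8 mm (vertical), extruded 9.3 mm in z.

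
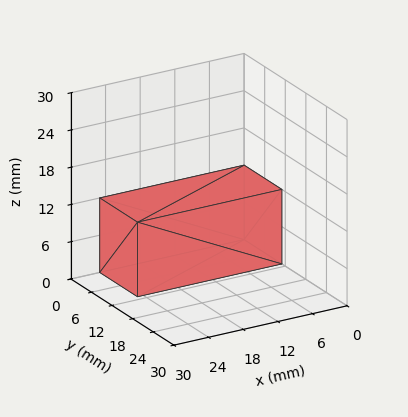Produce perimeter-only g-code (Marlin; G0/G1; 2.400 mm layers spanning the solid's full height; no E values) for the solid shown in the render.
Reading the render: the shape is a rectangular box, roughly 25 × 11 mm footprint and 12 mm tall (dimensions read to the nearest mm from the axis ticks). For the g-code, the solid's height is divided into equal slices at the stated Δz and each level perimeter traced with G1 moves after a G0 lift.

; perimeter-only toolpath
G21 ; units = mm
G90 ; absolute positioning
G28 ; home
; layer 1
G0 Z2.400
G0 X0.000 Y0.000
G1 X25.000 Y0.000
G1 X25.000 Y11.000
G1 X0.000 Y11.000
G1 X0.000 Y0.000
; layer 2
G0 Z4.800
G0 X0.000 Y0.000
G1 X25.000 Y0.000
G1 X25.000 Y11.000
G1 X0.000 Y11.000
G1 X0.000 Y0.000
; layer 3
G0 Z7.200
G0 X0.000 Y0.000
G1 X25.000 Y0.000
G1 X25.000 Y11.000
G1 X0.000 Y11.000
G1 X0.000 Y0.000
; layer 4
G0 Z9.600
G0 X0.000 Y0.000
G1 X25.000 Y0.000
G1 X25.000 Y11.000
G1 X0.000 Y11.000
G1 X0.000 Y0.000
; layer 5
G0 Z12.000
G0 X0.000 Y0.000
G1 X25.000 Y0.000
G1 X25.000 Y11.000
G1 X0.000 Y11.000
G1 X0.000 Y0.000
M2 ; end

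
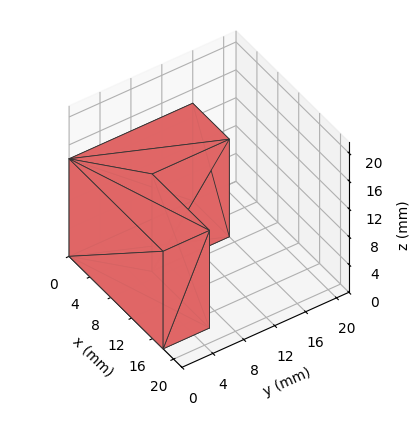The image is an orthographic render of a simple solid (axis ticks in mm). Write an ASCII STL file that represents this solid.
Reading the render: the shape is an L-shaped prism: outer 18 × 16 mm, arm thicknesses ≈ 6 mm (horizontal) and 7 mm (vertical), extruded 14 mm in z (dimensions read to the nearest mm from the axis ticks). For the STL, each face is triangulated and given an outward normal.

solid part
  facet normal 0.0000 0.0000 -1.0000
    outer loop
      vertex 18.0 6.0 0.0
      vertex 18.0 0.0 0.0
      vertex 0.0 0.0 0.0
    endloop
  endfacet
  facet normal 0.0000 0.0000 -1.0000
    outer loop
      vertex 7.0 6.0 0.0
      vertex 18.0 6.0 0.0
      vertex 0.0 0.0 0.0
    endloop
  endfacet
  facet normal 0.0000 0.0000 -1.0000
    outer loop
      vertex 7.0 16.0 0.0
      vertex 7.0 6.0 0.0
      vertex 0.0 0.0 0.0
    endloop
  endfacet
  facet normal 0.0000 0.0000 -1.0000
    outer loop
      vertex 0.0 16.0 0.0
      vertex 7.0 16.0 0.0
      vertex 0.0 0.0 0.0
    endloop
  endfacet
  facet normal 0.0000 0.0000 1.0000
    outer loop
      vertex 0.0 0.0 14.0
      vertex 18.0 0.0 14.0
      vertex 18.0 6.0 14.0
    endloop
  endfacet
  facet normal 0.0000 0.0000 1.0000
    outer loop
      vertex 0.0 0.0 14.0
      vertex 18.0 6.0 14.0
      vertex 7.0 6.0 14.0
    endloop
  endfacet
  facet normal 0.0000 0.0000 1.0000
    outer loop
      vertex 0.0 0.0 14.0
      vertex 7.0 6.0 14.0
      vertex 7.0 16.0 14.0
    endloop
  endfacet
  facet normal 0.0000 0.0000 1.0000
    outer loop
      vertex 0.0 0.0 14.0
      vertex 7.0 16.0 14.0
      vertex 0.0 16.0 14.0
    endloop
  endfacet
  facet normal 0.0000 -1.0000 0.0000
    outer loop
      vertex 0.0 0.0 0.0
      vertex 18.0 0.0 0.0
      vertex 18.0 0.0 14.0
    endloop
  endfacet
  facet normal 0.0000 -1.0000 0.0000
    outer loop
      vertex 0.0 0.0 0.0
      vertex 18.0 0.0 14.0
      vertex 0.0 0.0 14.0
    endloop
  endfacet
  facet normal 1.0000 0.0000 0.0000
    outer loop
      vertex 18.0 0.0 0.0
      vertex 18.0 6.0 0.0
      vertex 18.0 6.0 14.0
    endloop
  endfacet
  facet normal 1.0000 0.0000 0.0000
    outer loop
      vertex 18.0 0.0 0.0
      vertex 18.0 6.0 14.0
      vertex 18.0 0.0 14.0
    endloop
  endfacet
  facet normal 0.0000 1.0000 0.0000
    outer loop
      vertex 18.0 6.0 0.0
      vertex 7.0 6.0 0.0
      vertex 7.0 6.0 14.0
    endloop
  endfacet
  facet normal 0.0000 1.0000 0.0000
    outer loop
      vertex 18.0 6.0 0.0
      vertex 7.0 6.0 14.0
      vertex 18.0 6.0 14.0
    endloop
  endfacet
  facet normal 1.0000 0.0000 0.0000
    outer loop
      vertex 7.0 6.0 0.0
      vertex 7.0 16.0 0.0
      vertex 7.0 16.0 14.0
    endloop
  endfacet
  facet normal 1.0000 0.0000 0.0000
    outer loop
      vertex 7.0 6.0 0.0
      vertex 7.0 16.0 14.0
      vertex 7.0 6.0 14.0
    endloop
  endfacet
  facet normal 0.0000 1.0000 0.0000
    outer loop
      vertex 7.0 16.0 0.0
      vertex 0.0 16.0 0.0
      vertex 0.0 16.0 14.0
    endloop
  endfacet
  facet normal 0.0000 1.0000 0.0000
    outer loop
      vertex 7.0 16.0 0.0
      vertex 0.0 16.0 14.0
      vertex 7.0 16.0 14.0
    endloop
  endfacet
  facet normal -1.0000 0.0000 0.0000
    outer loop
      vertex 0.0 16.0 0.0
      vertex 0.0 0.0 0.0
      vertex 0.0 0.0 14.0
    endloop
  endfacet
  facet normal -1.0000 0.0000 0.0000
    outer loop
      vertex 0.0 16.0 0.0
      vertex 0.0 0.0 14.0
      vertex 0.0 16.0 14.0
    endloop
  endfacet
endsolid part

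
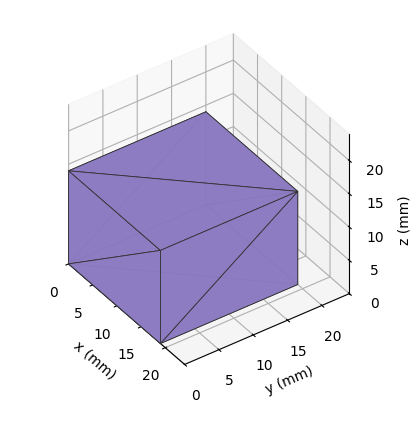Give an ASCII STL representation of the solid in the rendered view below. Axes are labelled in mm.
Reading the render: the shape is a rectangular box, roughly 19 × 20 mm footprint and 14 mm tall (dimensions read to the nearest mm from the axis ticks). For the STL, each face is triangulated and given an outward normal.

solid part
  facet normal 0.0000 0.0000 -1.0000
    outer loop
      vertex 19.00 20.00 0.00
      vertex 19.00 0.00 0.00
      vertex 0.00 0.00 0.00
    endloop
  endfacet
  facet normal 0.0000 0.0000 -1.0000
    outer loop
      vertex 0.00 20.00 0.00
      vertex 19.00 20.00 0.00
      vertex 0.00 0.00 0.00
    endloop
  endfacet
  facet normal 0.0000 0.0000 1.0000
    outer loop
      vertex 0.00 0.00 14.00
      vertex 19.00 0.00 14.00
      vertex 19.00 20.00 14.00
    endloop
  endfacet
  facet normal 0.0000 0.0000 1.0000
    outer loop
      vertex 0.00 0.00 14.00
      vertex 19.00 20.00 14.00
      vertex 0.00 20.00 14.00
    endloop
  endfacet
  facet normal 0.0000 -1.0000 0.0000
    outer loop
      vertex 0.00 0.00 0.00
      vertex 19.00 0.00 0.00
      vertex 19.00 0.00 14.00
    endloop
  endfacet
  facet normal 0.0000 -1.0000 0.0000
    outer loop
      vertex 0.00 0.00 0.00
      vertex 19.00 0.00 14.00
      vertex 0.00 0.00 14.00
    endloop
  endfacet
  facet normal 0.0000 1.0000 0.0000
    outer loop
      vertex 19.00 20.00 14.00
      vertex 19.00 20.00 0.00
      vertex 0.00 20.00 0.00
    endloop
  endfacet
  facet normal 0.0000 1.0000 0.0000
    outer loop
      vertex 0.00 20.00 14.00
      vertex 19.00 20.00 14.00
      vertex 0.00 20.00 0.00
    endloop
  endfacet
  facet normal -1.0000 0.0000 0.0000
    outer loop
      vertex 0.00 20.00 14.00
      vertex 0.00 20.00 0.00
      vertex 0.00 0.00 0.00
    endloop
  endfacet
  facet normal -1.0000 0.0000 0.0000
    outer loop
      vertex 0.00 0.00 14.00
      vertex 0.00 20.00 14.00
      vertex 0.00 0.00 0.00
    endloop
  endfacet
  facet normal 1.0000 0.0000 0.0000
    outer loop
      vertex 19.00 0.00 0.00
      vertex 19.00 20.00 0.00
      vertex 19.00 20.00 14.00
    endloop
  endfacet
  facet normal 1.0000 0.0000 0.0000
    outer loop
      vertex 19.00 0.00 0.00
      vertex 19.00 20.00 14.00
      vertex 19.00 0.00 14.00
    endloop
  endfacet
endsolid part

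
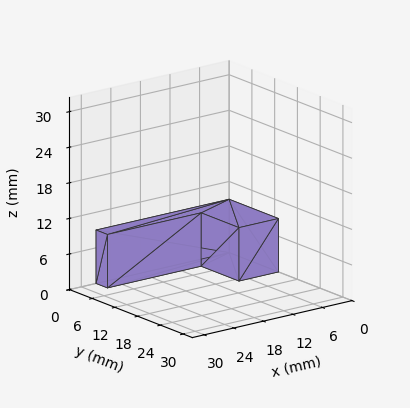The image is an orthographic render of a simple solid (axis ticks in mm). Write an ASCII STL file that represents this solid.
Reading the render: the shape is an L-shaped prism: outer 27 × 13 mm, arm thicknesses ≈ 3 mm (horizontal) and 8 mm (vertical), extruded 9 mm in z (dimensions read to the nearest mm from the axis ticks). For the STL, each face is triangulated and given an outward normal.

solid part
  facet normal 0.0000 0.0000 -1.0000
    outer loop
      vertex 27.00 3.00 0.00
      vertex 27.00 0.00 0.00
      vertex 0.00 0.00 0.00
    endloop
  endfacet
  facet normal 0.0000 0.0000 -1.0000
    outer loop
      vertex 8.00 3.00 0.00
      vertex 27.00 3.00 0.00
      vertex 0.00 0.00 0.00
    endloop
  endfacet
  facet normal 0.0000 0.0000 -1.0000
    outer loop
      vertex 8.00 13.00 0.00
      vertex 8.00 3.00 0.00
      vertex 0.00 0.00 0.00
    endloop
  endfacet
  facet normal 0.0000 0.0000 -1.0000
    outer loop
      vertex 0.00 13.00 0.00
      vertex 8.00 13.00 0.00
      vertex 0.00 0.00 0.00
    endloop
  endfacet
  facet normal 0.0000 0.0000 1.0000
    outer loop
      vertex 0.00 0.00 9.00
      vertex 27.00 0.00 9.00
      vertex 27.00 3.00 9.00
    endloop
  endfacet
  facet normal 0.0000 0.0000 1.0000
    outer loop
      vertex 0.00 0.00 9.00
      vertex 27.00 3.00 9.00
      vertex 8.00 3.00 9.00
    endloop
  endfacet
  facet normal 0.0000 0.0000 1.0000
    outer loop
      vertex 0.00 0.00 9.00
      vertex 8.00 3.00 9.00
      vertex 8.00 13.00 9.00
    endloop
  endfacet
  facet normal 0.0000 0.0000 1.0000
    outer loop
      vertex 0.00 0.00 9.00
      vertex 8.00 13.00 9.00
      vertex 0.00 13.00 9.00
    endloop
  endfacet
  facet normal 0.0000 -1.0000 0.0000
    outer loop
      vertex 0.00 0.00 0.00
      vertex 27.00 0.00 0.00
      vertex 27.00 0.00 9.00
    endloop
  endfacet
  facet normal 0.0000 -1.0000 0.0000
    outer loop
      vertex 0.00 0.00 0.00
      vertex 27.00 0.00 9.00
      vertex 0.00 0.00 9.00
    endloop
  endfacet
  facet normal 1.0000 0.0000 0.0000
    outer loop
      vertex 27.00 0.00 0.00
      vertex 27.00 3.00 0.00
      vertex 27.00 3.00 9.00
    endloop
  endfacet
  facet normal 1.0000 0.0000 0.0000
    outer loop
      vertex 27.00 0.00 0.00
      vertex 27.00 3.00 9.00
      vertex 27.00 0.00 9.00
    endloop
  endfacet
  facet normal 0.0000 1.0000 0.0000
    outer loop
      vertex 27.00 3.00 0.00
      vertex 8.00 3.00 0.00
      vertex 8.00 3.00 9.00
    endloop
  endfacet
  facet normal 0.0000 1.0000 0.0000
    outer loop
      vertex 27.00 3.00 0.00
      vertex 8.00 3.00 9.00
      vertex 27.00 3.00 9.00
    endloop
  endfacet
  facet normal 1.0000 0.0000 0.0000
    outer loop
      vertex 8.00 3.00 0.00
      vertex 8.00 13.00 0.00
      vertex 8.00 13.00 9.00
    endloop
  endfacet
  facet normal 1.0000 0.0000 0.0000
    outer loop
      vertex 8.00 3.00 0.00
      vertex 8.00 13.00 9.00
      vertex 8.00 3.00 9.00
    endloop
  endfacet
  facet normal 0.0000 1.0000 0.0000
    outer loop
      vertex 8.00 13.00 0.00
      vertex 0.00 13.00 0.00
      vertex 0.00 13.00 9.00
    endloop
  endfacet
  facet normal 0.0000 1.0000 0.0000
    outer loop
      vertex 8.00 13.00 0.00
      vertex 0.00 13.00 9.00
      vertex 8.00 13.00 9.00
    endloop
  endfacet
  facet normal -1.0000 0.0000 0.0000
    outer loop
      vertex 0.00 13.00 0.00
      vertex 0.00 0.00 0.00
      vertex 0.00 0.00 9.00
    endloop
  endfacet
  facet normal -1.0000 0.0000 0.0000
    outer loop
      vertex 0.00 13.00 0.00
      vertex 0.00 0.00 9.00
      vertex 0.00 13.00 9.00
    endloop
  endfacet
endsolid part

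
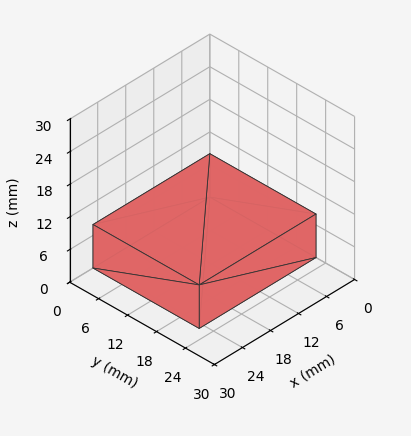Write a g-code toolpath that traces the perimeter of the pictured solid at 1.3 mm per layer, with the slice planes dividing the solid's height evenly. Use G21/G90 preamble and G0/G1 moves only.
Reading the render: the shape is a rectangular box, roughly 25 × 22 mm footprint and 8 mm tall (dimensions read to the nearest mm from the axis ticks). For the g-code, the solid's height is divided into equal slices at the stated Δz and each level perimeter traced with G1 moves after a G0 lift.

; perimeter-only toolpath
G21 ; units = mm
G90 ; absolute positioning
G28 ; home
; layer 1
G0 Z1.3
G0 X0.0 Y0.0
G1 X25.0 Y0.0
G1 X25.0 Y22.0
G1 X0.0 Y22.0
G1 X0.0 Y0.0
; layer 2
G0 Z2.7
G0 X0.0 Y0.0
G1 X25.0 Y0.0
G1 X25.0 Y22.0
G1 X0.0 Y22.0
G1 X0.0 Y0.0
; layer 3
G0 Z4.0
G0 X0.0 Y0.0
G1 X25.0 Y0.0
G1 X25.0 Y22.0
G1 X0.0 Y22.0
G1 X0.0 Y0.0
; layer 4
G0 Z5.3
G0 X0.0 Y0.0
G1 X25.0 Y0.0
G1 X25.0 Y22.0
G1 X0.0 Y22.0
G1 X0.0 Y0.0
; layer 5
G0 Z6.7
G0 X0.0 Y0.0
G1 X25.0 Y0.0
G1 X25.0 Y22.0
G1 X0.0 Y22.0
G1 X0.0 Y0.0
; layer 6
G0 Z8.0
G0 X0.0 Y0.0
G1 X25.0 Y0.0
G1 X25.0 Y22.0
G1 X0.0 Y22.0
G1 X0.0 Y0.0
M2 ; end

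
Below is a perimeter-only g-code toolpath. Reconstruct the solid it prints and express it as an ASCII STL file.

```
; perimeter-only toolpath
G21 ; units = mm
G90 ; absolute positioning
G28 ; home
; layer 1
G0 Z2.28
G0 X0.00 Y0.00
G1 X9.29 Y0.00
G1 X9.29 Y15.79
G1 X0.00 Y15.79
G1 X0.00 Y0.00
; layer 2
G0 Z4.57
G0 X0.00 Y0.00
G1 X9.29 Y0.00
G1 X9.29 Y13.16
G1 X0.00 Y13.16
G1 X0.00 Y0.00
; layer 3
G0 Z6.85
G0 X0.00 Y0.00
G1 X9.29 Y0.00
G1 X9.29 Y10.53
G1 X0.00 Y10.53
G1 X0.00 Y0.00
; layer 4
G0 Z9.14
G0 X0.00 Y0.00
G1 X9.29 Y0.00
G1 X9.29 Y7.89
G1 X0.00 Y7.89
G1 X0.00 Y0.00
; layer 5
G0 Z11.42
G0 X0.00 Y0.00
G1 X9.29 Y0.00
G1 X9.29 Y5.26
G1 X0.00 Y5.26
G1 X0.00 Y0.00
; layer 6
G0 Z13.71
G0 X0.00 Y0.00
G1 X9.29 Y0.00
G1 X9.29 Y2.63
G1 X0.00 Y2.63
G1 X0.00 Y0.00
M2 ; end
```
solid part
  facet normal 0.0000 0.0000 -1.0000
    outer loop
      vertex 9.29 18.42 0.00
      vertex 9.29 0.00 0.00
      vertex 0.00 0.00 0.00
    endloop
  endfacet
  facet normal 0.0000 0.0000 -1.0000
    outer loop
      vertex 0.00 18.42 0.00
      vertex 9.29 18.42 0.00
      vertex 0.00 0.00 0.00
    endloop
  endfacet
  facet normal 0.0000 -1.0000 0.0000
    outer loop
      vertex 0.00 0.00 0.00
      vertex 9.29 0.00 0.00
      vertex 9.29 0.00 15.99
    endloop
  endfacet
  facet normal 0.0000 -1.0000 0.0000
    outer loop
      vertex 0.00 0.00 0.00
      vertex 9.29 0.00 15.99
      vertex 0.00 0.00 15.99
    endloop
  endfacet
  facet normal 0.0000 0.6555 0.7552
    outer loop
      vertex 0.00 0.00 15.99
      vertex 9.29 0.00 15.99
      vertex 9.29 18.42 0.00
    endloop
  endfacet
  facet normal 0.0000 0.6555 0.7552
    outer loop
      vertex 0.00 0.00 15.99
      vertex 9.29 18.42 0.00
      vertex 0.00 18.42 0.00
    endloop
  endfacet
  facet normal -1.0000 0.0000 0.0000
    outer loop
      vertex 0.00 0.00 15.99
      vertex 0.00 18.42 0.00
      vertex 0.00 0.00 0.00
    endloop
  endfacet
  facet normal 1.0000 0.0000 0.0000
    outer loop
      vertex 9.29 0.00 0.00
      vertex 9.29 18.42 0.00
      vertex 9.29 0.00 15.99
    endloop
  endfacet
endsolid part

The G0 Z moves step by Δz≈2.28 mm. The G1 loops shrink linearly with z, so the solid tapers from its base footprint up to z≈16. Closing with a flat bottom cap and the tapered top and triangulating gives 8 facets — a wedge (ramp): 9.29 × 18.4 mm base, rising to 16 mm along the y=0 edge and sloping linearly to z=0 at y=18.4.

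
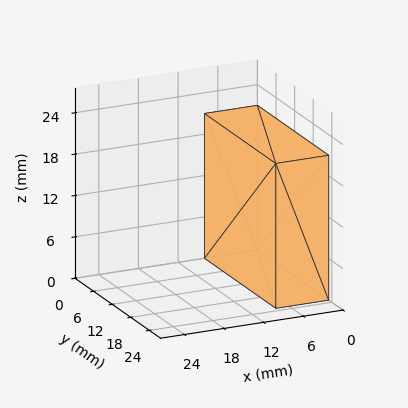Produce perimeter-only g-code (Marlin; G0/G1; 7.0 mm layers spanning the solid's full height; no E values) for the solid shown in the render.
Reading the render: the shape is a rectangular box, roughly 8 × 23 mm footprint and 21 mm tall (dimensions read to the nearest mm from the axis ticks). For the g-code, the solid's height is divided into equal slices at the stated Δz and each level perimeter traced with G1 moves after a G0 lift.

; perimeter-only toolpath
G21 ; units = mm
G90 ; absolute positioning
G28 ; home
; layer 1
G0 Z7.0
G0 X0.0 Y0.0
G1 X8.0 Y0.0
G1 X8.0 Y23.0
G1 X0.0 Y23.0
G1 X0.0 Y0.0
; layer 2
G0 Z14.0
G0 X0.0 Y0.0
G1 X8.0 Y0.0
G1 X8.0 Y23.0
G1 X0.0 Y23.0
G1 X0.0 Y0.0
; layer 3
G0 Z21.0
G0 X0.0 Y0.0
G1 X8.0 Y0.0
G1 X8.0 Y23.0
G1 X0.0 Y23.0
G1 X0.0 Y0.0
M2 ; end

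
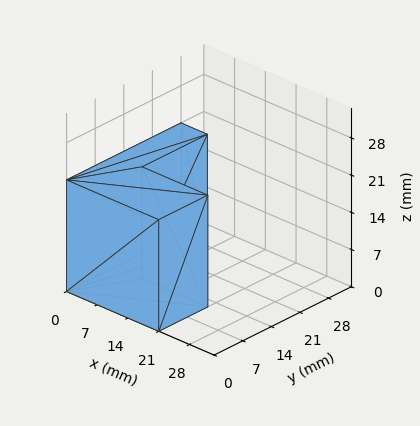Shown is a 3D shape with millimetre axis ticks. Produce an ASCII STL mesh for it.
Reading the render: the shape is an L-shaped prism: outer 21 × 28 mm, arm thicknesses ≈ 12 mm (horizontal) and 6 mm (vertical), extruded 21 mm in z (dimensions read to the nearest mm from the axis ticks). For the STL, each face is triangulated and given an outward normal.

solid part
  facet normal 0.0000 0.0000 -1.0000
    outer loop
      vertex 21.0 12.0 0.0
      vertex 21.0 0.0 0.0
      vertex 0.0 0.0 0.0
    endloop
  endfacet
  facet normal 0.0000 0.0000 -1.0000
    outer loop
      vertex 6.0 12.0 0.0
      vertex 21.0 12.0 0.0
      vertex 0.0 0.0 0.0
    endloop
  endfacet
  facet normal 0.0000 0.0000 -1.0000
    outer loop
      vertex 6.0 28.0 0.0
      vertex 6.0 12.0 0.0
      vertex 0.0 0.0 0.0
    endloop
  endfacet
  facet normal 0.0000 0.0000 -1.0000
    outer loop
      vertex 0.0 28.0 0.0
      vertex 6.0 28.0 0.0
      vertex 0.0 0.0 0.0
    endloop
  endfacet
  facet normal 0.0000 0.0000 1.0000
    outer loop
      vertex 0.0 0.0 21.0
      vertex 21.0 0.0 21.0
      vertex 21.0 12.0 21.0
    endloop
  endfacet
  facet normal 0.0000 0.0000 1.0000
    outer loop
      vertex 0.0 0.0 21.0
      vertex 21.0 12.0 21.0
      vertex 6.0 12.0 21.0
    endloop
  endfacet
  facet normal 0.0000 0.0000 1.0000
    outer loop
      vertex 0.0 0.0 21.0
      vertex 6.0 12.0 21.0
      vertex 6.0 28.0 21.0
    endloop
  endfacet
  facet normal 0.0000 0.0000 1.0000
    outer loop
      vertex 0.0 0.0 21.0
      vertex 6.0 28.0 21.0
      vertex 0.0 28.0 21.0
    endloop
  endfacet
  facet normal 0.0000 -1.0000 0.0000
    outer loop
      vertex 0.0 0.0 0.0
      vertex 21.0 0.0 0.0
      vertex 21.0 0.0 21.0
    endloop
  endfacet
  facet normal 0.0000 -1.0000 0.0000
    outer loop
      vertex 0.0 0.0 0.0
      vertex 21.0 0.0 21.0
      vertex 0.0 0.0 21.0
    endloop
  endfacet
  facet normal 1.0000 0.0000 0.0000
    outer loop
      vertex 21.0 0.0 0.0
      vertex 21.0 12.0 0.0
      vertex 21.0 12.0 21.0
    endloop
  endfacet
  facet normal 1.0000 0.0000 0.0000
    outer loop
      vertex 21.0 0.0 0.0
      vertex 21.0 12.0 21.0
      vertex 21.0 0.0 21.0
    endloop
  endfacet
  facet normal 0.0000 1.0000 0.0000
    outer loop
      vertex 21.0 12.0 0.0
      vertex 6.0 12.0 0.0
      vertex 6.0 12.0 21.0
    endloop
  endfacet
  facet normal 0.0000 1.0000 0.0000
    outer loop
      vertex 21.0 12.0 0.0
      vertex 6.0 12.0 21.0
      vertex 21.0 12.0 21.0
    endloop
  endfacet
  facet normal 1.0000 0.0000 0.0000
    outer loop
      vertex 6.0 12.0 0.0
      vertex 6.0 28.0 0.0
      vertex 6.0 28.0 21.0
    endloop
  endfacet
  facet normal 1.0000 0.0000 0.0000
    outer loop
      vertex 6.0 12.0 0.0
      vertex 6.0 28.0 21.0
      vertex 6.0 12.0 21.0
    endloop
  endfacet
  facet normal 0.0000 1.0000 0.0000
    outer loop
      vertex 6.0 28.0 0.0
      vertex 0.0 28.0 0.0
      vertex 0.0 28.0 21.0
    endloop
  endfacet
  facet normal 0.0000 1.0000 0.0000
    outer loop
      vertex 6.0 28.0 0.0
      vertex 0.0 28.0 21.0
      vertex 6.0 28.0 21.0
    endloop
  endfacet
  facet normal -1.0000 0.0000 0.0000
    outer loop
      vertex 0.0 28.0 0.0
      vertex 0.0 0.0 0.0
      vertex 0.0 0.0 21.0
    endloop
  endfacet
  facet normal -1.0000 0.0000 0.0000
    outer loop
      vertex 0.0 28.0 0.0
      vertex 0.0 0.0 21.0
      vertex 0.0 28.0 21.0
    endloop
  endfacet
endsolid part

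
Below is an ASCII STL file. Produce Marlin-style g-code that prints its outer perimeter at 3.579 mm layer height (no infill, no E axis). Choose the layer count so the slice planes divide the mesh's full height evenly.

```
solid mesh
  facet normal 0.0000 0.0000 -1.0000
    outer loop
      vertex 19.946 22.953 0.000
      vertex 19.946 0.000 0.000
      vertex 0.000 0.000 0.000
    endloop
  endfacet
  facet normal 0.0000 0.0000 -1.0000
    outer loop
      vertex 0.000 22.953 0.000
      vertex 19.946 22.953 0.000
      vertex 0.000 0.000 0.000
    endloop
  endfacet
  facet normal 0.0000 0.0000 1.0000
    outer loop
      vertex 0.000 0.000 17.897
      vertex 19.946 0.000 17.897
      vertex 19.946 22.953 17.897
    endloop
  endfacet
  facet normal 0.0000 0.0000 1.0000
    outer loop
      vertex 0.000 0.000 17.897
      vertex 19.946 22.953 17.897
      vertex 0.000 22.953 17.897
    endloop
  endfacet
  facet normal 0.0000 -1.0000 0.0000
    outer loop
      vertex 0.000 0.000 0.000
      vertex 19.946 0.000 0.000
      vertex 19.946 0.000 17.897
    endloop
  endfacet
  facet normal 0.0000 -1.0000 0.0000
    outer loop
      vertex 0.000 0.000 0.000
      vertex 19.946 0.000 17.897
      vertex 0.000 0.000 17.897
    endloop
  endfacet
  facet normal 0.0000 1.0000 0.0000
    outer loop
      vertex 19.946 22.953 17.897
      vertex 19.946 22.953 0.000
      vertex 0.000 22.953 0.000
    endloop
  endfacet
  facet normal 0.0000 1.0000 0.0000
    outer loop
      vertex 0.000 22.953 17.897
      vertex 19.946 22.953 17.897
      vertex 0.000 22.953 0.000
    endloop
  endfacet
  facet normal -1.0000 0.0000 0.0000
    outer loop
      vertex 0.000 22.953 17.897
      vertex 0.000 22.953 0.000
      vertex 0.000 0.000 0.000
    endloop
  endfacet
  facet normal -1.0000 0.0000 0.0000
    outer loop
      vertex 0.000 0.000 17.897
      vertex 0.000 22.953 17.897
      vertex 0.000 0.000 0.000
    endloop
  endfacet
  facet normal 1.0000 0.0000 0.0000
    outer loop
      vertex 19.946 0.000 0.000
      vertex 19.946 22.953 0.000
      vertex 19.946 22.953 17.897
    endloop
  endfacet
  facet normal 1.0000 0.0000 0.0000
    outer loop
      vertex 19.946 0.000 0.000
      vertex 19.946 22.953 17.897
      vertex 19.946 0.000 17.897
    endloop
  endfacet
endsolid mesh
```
; perimeter-only toolpath
G21 ; units = mm
G90 ; absolute positioning
G28 ; home
; layer 1
G0 Z3.579
G0 X0.000 Y0.000
G1 X19.946 Y0.000
G1 X19.946 Y22.953
G1 X0.000 Y22.953
G1 X0.000 Y0.000
; layer 2
G0 Z7.159
G0 X0.000 Y0.000
G1 X19.946 Y0.000
G1 X19.946 Y22.953
G1 X0.000 Y22.953
G1 X0.000 Y0.000
; layer 3
G0 Z10.738
G0 X0.000 Y0.000
G1 X19.946 Y0.000
G1 X19.946 Y22.953
G1 X0.000 Y22.953
G1 X0.000 Y0.000
; layer 4
G0 Z14.318
G0 X0.000 Y0.000
G1 X19.946 Y0.000
G1 X19.946 Y22.953
G1 X0.000 Y22.953
G1 X0.000 Y0.000
; layer 5
G0 Z17.897
G0 X0.000 Y0.000
G1 X19.946 Y0.000
G1 X19.946 Y22.953
G1 X0.000 Y22.953
G1 X0.000 Y0.000
M2 ; end

The solid is a rectangular box, roughly 19.9 × 23 mm footprint and 17.9 mm tall. Slicing at Δz = 3.579 mm — 5 equal slices spanning the solid's height, so layer i sits at z = i·h/5 — gives 5 non-empty perimeters. Each is a 4-segment closed polygon; G0 lifts to the layer z and rapids to the start vertex, then G1 traces the edges.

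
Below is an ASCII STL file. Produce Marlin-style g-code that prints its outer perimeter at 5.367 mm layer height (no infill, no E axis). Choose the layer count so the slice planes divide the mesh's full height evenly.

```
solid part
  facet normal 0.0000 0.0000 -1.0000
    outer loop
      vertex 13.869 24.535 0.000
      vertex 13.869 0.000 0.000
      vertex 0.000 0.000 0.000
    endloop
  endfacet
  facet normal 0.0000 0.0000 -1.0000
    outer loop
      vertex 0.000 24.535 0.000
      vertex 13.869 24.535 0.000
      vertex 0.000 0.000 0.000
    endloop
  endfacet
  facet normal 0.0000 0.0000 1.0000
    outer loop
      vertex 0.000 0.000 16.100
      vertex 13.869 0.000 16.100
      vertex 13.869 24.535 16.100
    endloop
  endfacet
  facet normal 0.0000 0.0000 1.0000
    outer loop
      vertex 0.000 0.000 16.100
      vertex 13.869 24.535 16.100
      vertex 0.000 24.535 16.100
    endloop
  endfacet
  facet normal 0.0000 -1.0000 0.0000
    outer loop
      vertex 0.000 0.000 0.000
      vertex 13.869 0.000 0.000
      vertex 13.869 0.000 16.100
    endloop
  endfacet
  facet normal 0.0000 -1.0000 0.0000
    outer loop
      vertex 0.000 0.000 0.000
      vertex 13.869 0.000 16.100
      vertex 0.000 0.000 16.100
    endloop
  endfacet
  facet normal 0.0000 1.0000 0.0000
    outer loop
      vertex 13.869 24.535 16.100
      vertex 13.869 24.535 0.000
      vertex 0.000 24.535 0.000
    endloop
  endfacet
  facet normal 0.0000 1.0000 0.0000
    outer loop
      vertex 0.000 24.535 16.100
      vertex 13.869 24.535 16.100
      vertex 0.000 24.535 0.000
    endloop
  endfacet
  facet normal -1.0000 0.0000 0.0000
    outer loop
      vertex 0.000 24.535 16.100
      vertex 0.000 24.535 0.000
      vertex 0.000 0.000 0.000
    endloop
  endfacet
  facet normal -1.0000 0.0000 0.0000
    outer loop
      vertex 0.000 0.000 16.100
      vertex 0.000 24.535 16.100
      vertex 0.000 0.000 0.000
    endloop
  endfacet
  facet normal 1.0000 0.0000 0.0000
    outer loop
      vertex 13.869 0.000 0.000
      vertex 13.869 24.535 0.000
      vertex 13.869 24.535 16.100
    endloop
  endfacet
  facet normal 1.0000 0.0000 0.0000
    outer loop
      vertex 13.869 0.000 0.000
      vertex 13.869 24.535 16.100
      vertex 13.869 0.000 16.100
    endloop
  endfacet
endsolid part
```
; perimeter-only toolpath
G21 ; units = mm
G90 ; absolute positioning
G28 ; home
; layer 1
G0 Z5.367
G0 X0.000 Y0.000
G1 X13.869 Y0.000
G1 X13.869 Y24.535
G1 X0.000 Y24.535
G1 X0.000 Y0.000
; layer 2
G0 Z10.733
G0 X0.000 Y0.000
G1 X13.869 Y0.000
G1 X13.869 Y24.535
G1 X0.000 Y24.535
G1 X0.000 Y0.000
; layer 3
G0 Z16.100
G0 X0.000 Y0.000
G1 X13.869 Y0.000
G1 X13.869 Y24.535
G1 X0.000 Y24.535
G1 X0.000 Y0.000
M2 ; end

The solid is a rectangular box, roughly 13.9 × 24.5 mm footprint and 16.1 mm tall. Slicing at Δz = 5.367 mm — 3 equal slices spanning the solid's height, so layer i sits at z = i·h/3 — gives 3 non-empty perimeters. Each is a 4-segment closed polygon; G0 lifts to the layer z and rapids to the start vertex, then G1 traces the edges.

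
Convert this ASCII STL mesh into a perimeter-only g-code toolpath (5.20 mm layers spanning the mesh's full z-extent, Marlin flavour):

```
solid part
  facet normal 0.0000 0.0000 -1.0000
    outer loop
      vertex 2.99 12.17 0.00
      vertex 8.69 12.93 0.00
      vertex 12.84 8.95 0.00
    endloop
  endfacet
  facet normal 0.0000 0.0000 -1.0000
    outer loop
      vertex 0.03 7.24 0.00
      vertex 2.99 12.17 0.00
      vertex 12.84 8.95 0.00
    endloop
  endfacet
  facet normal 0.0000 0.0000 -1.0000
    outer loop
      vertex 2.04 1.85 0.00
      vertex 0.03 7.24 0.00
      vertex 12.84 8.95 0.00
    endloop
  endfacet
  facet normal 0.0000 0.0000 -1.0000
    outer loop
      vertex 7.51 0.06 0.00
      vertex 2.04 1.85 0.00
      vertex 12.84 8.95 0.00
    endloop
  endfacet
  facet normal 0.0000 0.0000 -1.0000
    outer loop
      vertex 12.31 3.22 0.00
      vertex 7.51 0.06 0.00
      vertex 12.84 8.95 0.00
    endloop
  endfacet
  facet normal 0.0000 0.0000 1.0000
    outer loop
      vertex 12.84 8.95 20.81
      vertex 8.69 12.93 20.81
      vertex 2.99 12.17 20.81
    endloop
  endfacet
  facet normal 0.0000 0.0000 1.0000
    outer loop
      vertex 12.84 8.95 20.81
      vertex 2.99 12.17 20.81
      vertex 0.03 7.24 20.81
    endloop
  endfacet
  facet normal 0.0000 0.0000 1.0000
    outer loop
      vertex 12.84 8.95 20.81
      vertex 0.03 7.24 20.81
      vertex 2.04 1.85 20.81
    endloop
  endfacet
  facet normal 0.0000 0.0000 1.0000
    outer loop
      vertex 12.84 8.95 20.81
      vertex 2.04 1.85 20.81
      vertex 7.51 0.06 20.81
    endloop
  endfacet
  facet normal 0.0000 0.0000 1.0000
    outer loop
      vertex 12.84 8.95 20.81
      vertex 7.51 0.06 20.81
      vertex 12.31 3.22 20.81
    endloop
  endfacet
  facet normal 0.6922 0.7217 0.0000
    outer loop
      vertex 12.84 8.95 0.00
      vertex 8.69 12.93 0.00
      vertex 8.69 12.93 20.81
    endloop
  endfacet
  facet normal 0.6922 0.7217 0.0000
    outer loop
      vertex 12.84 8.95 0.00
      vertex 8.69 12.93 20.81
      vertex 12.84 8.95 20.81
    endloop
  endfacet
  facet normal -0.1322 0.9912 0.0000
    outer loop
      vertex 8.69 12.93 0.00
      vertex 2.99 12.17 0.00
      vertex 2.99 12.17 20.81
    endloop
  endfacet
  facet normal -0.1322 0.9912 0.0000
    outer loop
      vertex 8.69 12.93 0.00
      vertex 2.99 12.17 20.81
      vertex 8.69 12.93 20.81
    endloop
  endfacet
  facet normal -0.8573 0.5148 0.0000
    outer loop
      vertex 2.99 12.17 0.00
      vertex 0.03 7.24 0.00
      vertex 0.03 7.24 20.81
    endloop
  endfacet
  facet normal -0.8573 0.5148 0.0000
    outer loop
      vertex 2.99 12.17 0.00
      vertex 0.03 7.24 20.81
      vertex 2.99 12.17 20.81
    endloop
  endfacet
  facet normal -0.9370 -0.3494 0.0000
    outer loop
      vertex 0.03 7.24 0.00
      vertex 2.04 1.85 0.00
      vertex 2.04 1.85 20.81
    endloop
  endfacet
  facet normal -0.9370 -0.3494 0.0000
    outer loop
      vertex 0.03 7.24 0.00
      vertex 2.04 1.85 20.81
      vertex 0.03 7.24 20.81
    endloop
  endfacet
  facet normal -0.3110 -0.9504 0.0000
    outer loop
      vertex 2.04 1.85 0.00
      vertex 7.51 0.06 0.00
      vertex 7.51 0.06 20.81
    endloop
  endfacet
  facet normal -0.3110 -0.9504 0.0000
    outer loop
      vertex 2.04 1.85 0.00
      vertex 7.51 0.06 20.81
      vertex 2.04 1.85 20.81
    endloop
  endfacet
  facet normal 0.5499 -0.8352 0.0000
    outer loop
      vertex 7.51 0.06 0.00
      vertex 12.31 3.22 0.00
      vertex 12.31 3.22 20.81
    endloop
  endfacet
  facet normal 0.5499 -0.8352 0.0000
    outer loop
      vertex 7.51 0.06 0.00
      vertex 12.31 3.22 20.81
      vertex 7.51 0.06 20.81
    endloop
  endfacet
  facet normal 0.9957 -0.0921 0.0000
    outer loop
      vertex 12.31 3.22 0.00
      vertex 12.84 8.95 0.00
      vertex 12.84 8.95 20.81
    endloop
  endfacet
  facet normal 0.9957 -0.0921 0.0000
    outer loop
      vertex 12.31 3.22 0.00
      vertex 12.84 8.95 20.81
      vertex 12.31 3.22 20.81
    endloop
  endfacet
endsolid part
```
; perimeter-only toolpath
G21 ; units = mm
G90 ; absolute positioning
G28 ; home
; layer 1
G0 Z5.20
G0 X12.84 Y8.95
G1 X8.69 Y12.93
G1 X2.99 Y12.17
G1 X0.03 Y7.24
G1 X2.04 Y1.85
G1 X7.51 Y0.06
G1 X12.31 Y3.22
G1 X12.84 Y8.95
; layer 2
G0 Z10.40
G0 X12.84 Y8.95
G1 X8.69 Y12.93
G1 X2.99 Y12.17
G1 X0.03 Y7.24
G1 X2.04 Y1.85
G1 X7.51 Y0.06
G1 X12.31 Y3.22
G1 X12.84 Y8.95
; layer 3
G0 Z15.61
G0 X12.84 Y8.95
G1 X8.69 Y12.93
G1 X2.99 Y12.17
G1 X0.03 Y7.24
G1 X2.04 Y1.85
G1 X7.51 Y0.06
G1 X12.31 Y3.22
G1 X12.84 Y8.95
; layer 4
G0 Z20.81
G0 X12.84 Y8.95
G1 X8.69 Y12.93
G1 X2.99 Y12.17
G1 X0.03 Y7.24
G1 X2.04 Y1.85
G1 X7.51 Y0.06
G1 X12.31 Y3.22
G1 X12.84 Y8.95
M2 ; end

The solid is a regular 7-sided prism (a cylinder approximated with 7 flat sides), circumscribed radius ≈ 6.63 mm, height ≈ 20.8 mm. Slicing at Δz = 5.20 mm — 4 equal slices spanning the solid's height, so layer i sits at z = i·h/4 — gives 4 non-empty perimeters. Each is a 7-segment closed polygon; G0 lifts to the layer z and rapids to the start vertex, then G1 traces the edges.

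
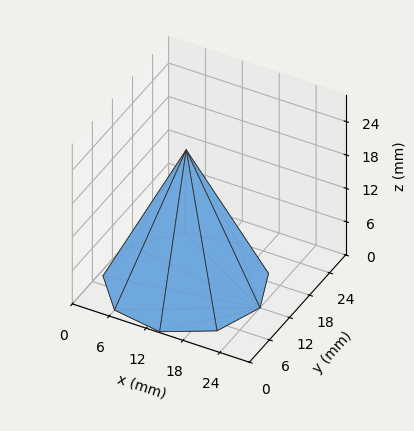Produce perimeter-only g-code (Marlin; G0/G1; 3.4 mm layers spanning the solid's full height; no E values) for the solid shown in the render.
Reading the render: the shape is a regular 9-sided pyramid, base circumscribed radius ≈ 12 mm, apex at z ≈ 24 mm (dimensions read to the nearest mm from the axis ticks). For the g-code, the solid's height is divided into equal slices at the stated Δz and each level perimeter traced with G1 moves after a G0 lift.

; perimeter-only toolpath
G21 ; units = mm
G90 ; absolute positioning
G28 ; home
; layer 1
G0 Z3.4
G0 X22.3 Y12.0
G1 X19.9 Y18.6
G1 X13.8 Y22.1
G1 X6.9 Y20.9
G1 X2.3 Y15.5
G1 X2.3 Y8.5
G1 X6.9 Y3.1
G1 X13.8 Y1.9
G1 X19.9 Y5.4
G1 X22.3 Y12.0
; layer 2
G0 Z6.9
G0 X20.6 Y12.0
G1 X18.6 Y17.5
G1 X13.5 Y20.4
G1 X7.7 Y19.4
G1 X3.9 Y14.9
G1 X3.9 Y9.1
G1 X7.7 Y4.6
G1 X13.5 Y3.6
G1 X18.6 Y6.5
G1 X20.6 Y12.0
; layer 3
G0 Z10.3
G0 X18.9 Y12.0
G1 X17.3 Y16.4
G1 X13.2 Y18.7
G1 X8.6 Y17.9
G1 X5.5 Y14.3
G1 X5.5 Y9.7
G1 X8.6 Y6.1
G1 X13.2 Y5.3
G1 X17.3 Y7.6
G1 X18.9 Y12.0
; layer 4
G0 Z13.7
G0 X17.1 Y12.0
G1 X15.9 Y15.3
G1 X12.9 Y17.1
G1 X9.4 Y16.5
G1 X7.2 Y13.8
G1 X7.2 Y10.2
G1 X9.4 Y7.5
G1 X12.9 Y6.9
G1 X15.9 Y8.7
G1 X17.1 Y12.0
; layer 5
G0 Z17.1
G0 X15.4 Y12.0
G1 X14.6 Y14.2
G1 X12.6 Y15.4
G1 X10.3 Y15.0
G1 X8.8 Y13.2
G1 X8.8 Y10.8
G1 X10.3 Y9.0
G1 X12.6 Y8.6
G1 X14.6 Y9.8
G1 X15.4 Y12.0
; layer 6
G0 Z20.6
G0 X13.7 Y12.0
G1 X13.3 Y13.1
G1 X12.3 Y13.7
G1 X11.1 Y13.5
G1 X10.4 Y12.6
G1 X10.4 Y11.4
G1 X11.1 Y10.5
G1 X12.3 Y10.3
G1 X13.3 Y10.9
G1 X13.7 Y12.0
M2 ; end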